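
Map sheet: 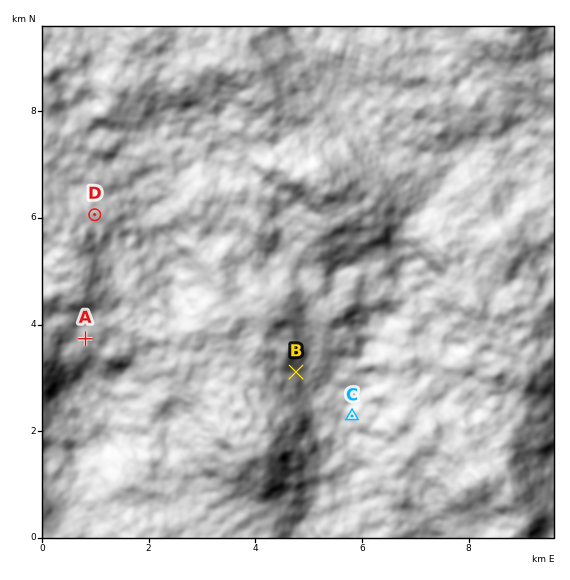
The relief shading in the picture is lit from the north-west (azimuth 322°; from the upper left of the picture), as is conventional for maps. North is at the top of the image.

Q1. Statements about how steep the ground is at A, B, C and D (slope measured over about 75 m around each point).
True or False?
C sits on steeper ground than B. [False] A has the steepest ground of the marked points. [False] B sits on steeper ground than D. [True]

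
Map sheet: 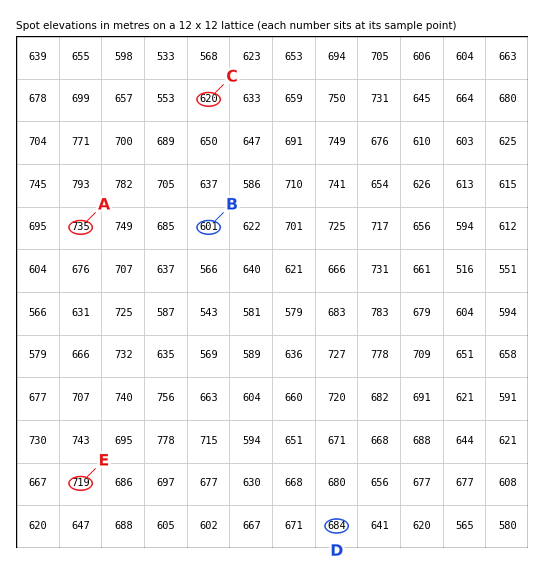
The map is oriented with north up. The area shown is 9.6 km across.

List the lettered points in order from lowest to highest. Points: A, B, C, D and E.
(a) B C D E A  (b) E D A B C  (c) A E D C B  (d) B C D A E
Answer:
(a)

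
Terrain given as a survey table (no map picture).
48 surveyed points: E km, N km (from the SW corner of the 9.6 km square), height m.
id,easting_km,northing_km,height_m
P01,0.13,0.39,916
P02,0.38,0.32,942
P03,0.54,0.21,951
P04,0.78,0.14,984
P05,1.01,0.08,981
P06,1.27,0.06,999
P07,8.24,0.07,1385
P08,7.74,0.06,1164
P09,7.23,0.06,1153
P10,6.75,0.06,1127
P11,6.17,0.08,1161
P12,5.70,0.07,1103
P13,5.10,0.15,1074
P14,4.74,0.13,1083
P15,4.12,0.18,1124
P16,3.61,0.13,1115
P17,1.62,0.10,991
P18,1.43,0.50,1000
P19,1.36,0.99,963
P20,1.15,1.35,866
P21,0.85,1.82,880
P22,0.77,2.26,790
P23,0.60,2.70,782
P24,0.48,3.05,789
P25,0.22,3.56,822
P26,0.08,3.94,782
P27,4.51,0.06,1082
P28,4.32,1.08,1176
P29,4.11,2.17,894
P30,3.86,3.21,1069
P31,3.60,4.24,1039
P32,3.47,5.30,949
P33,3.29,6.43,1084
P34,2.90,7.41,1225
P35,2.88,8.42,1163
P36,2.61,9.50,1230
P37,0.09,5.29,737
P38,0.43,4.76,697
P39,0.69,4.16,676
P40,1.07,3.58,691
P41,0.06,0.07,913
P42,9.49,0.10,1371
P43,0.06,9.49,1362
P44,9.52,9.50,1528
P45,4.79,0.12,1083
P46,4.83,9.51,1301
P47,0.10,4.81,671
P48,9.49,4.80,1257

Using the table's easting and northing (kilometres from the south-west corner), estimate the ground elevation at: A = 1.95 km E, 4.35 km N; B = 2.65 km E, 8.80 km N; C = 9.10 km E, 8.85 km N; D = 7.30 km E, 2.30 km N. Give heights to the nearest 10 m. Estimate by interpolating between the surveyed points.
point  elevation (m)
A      760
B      1170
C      1440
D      1040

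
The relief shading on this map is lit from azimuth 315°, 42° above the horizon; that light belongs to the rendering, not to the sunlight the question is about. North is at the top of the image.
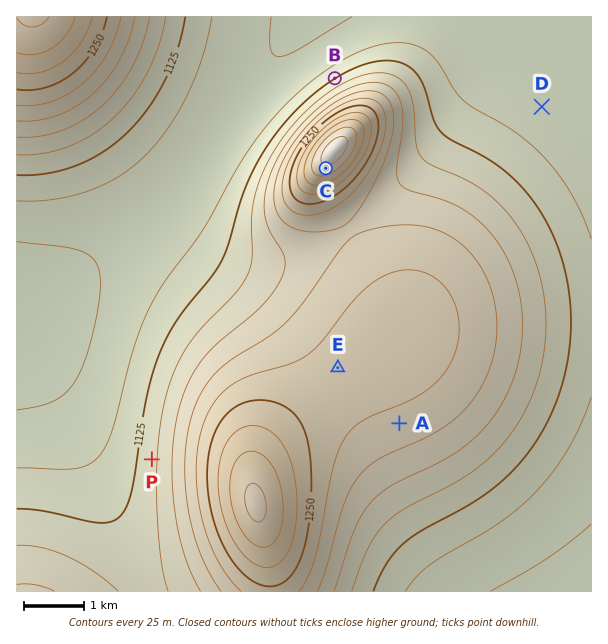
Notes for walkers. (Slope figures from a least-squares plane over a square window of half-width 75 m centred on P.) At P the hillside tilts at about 5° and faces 274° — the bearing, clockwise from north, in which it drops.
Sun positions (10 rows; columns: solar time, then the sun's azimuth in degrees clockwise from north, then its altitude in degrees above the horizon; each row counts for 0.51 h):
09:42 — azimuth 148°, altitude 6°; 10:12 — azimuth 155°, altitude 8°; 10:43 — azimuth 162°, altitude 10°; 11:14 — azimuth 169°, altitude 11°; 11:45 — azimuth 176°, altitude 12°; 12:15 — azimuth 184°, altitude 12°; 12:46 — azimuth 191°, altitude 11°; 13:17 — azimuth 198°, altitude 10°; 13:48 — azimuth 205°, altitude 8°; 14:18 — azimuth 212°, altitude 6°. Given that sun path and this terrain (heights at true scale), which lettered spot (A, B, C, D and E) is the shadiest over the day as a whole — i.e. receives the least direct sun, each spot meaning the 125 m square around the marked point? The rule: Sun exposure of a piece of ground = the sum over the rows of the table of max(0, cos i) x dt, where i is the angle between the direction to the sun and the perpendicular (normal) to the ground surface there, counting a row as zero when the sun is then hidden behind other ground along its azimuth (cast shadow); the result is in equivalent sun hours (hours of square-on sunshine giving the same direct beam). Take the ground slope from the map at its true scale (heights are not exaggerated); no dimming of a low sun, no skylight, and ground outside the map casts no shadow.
B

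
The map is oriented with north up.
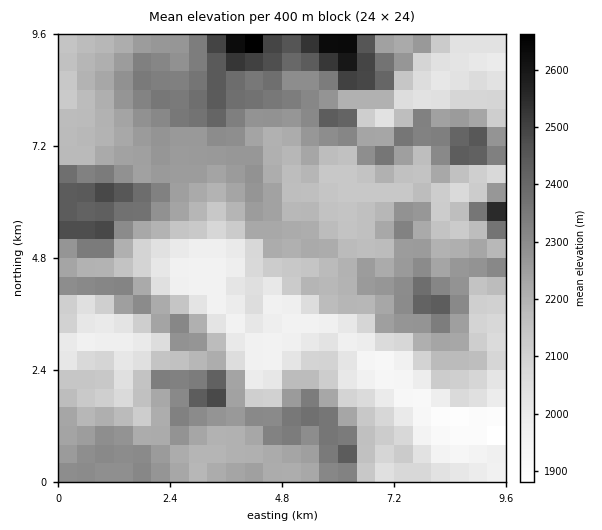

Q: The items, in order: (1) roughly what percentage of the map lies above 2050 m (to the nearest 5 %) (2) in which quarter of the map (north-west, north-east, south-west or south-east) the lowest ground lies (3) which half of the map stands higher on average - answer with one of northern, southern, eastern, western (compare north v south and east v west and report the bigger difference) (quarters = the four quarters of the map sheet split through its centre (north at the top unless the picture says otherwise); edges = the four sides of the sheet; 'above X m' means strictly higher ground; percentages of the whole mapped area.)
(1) Ground above 2050 m makes up about 80 % of the sheet.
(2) The lowest point lies in the south-east quarter of the map.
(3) On average the northern half of the map is the higher ground.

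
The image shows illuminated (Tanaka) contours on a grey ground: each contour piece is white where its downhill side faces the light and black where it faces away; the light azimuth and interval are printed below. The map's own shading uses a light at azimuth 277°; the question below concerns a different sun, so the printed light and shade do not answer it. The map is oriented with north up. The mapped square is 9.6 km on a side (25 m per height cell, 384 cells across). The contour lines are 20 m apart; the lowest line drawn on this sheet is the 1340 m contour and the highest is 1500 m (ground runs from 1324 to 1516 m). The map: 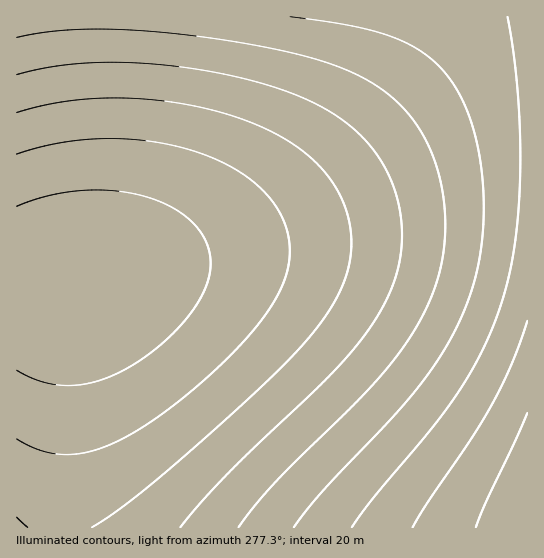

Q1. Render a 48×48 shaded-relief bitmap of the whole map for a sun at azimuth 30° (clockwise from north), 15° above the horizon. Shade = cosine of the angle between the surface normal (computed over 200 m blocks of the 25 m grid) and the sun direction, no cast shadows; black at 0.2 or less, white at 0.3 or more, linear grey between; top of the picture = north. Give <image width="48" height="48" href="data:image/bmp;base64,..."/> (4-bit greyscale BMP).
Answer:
<image width="48" height="48" href="data:image/bmp;base64,Qk32BAAAAAAAAHYAAAAoAAAAMAAAADAAAAABAAQAAAAAAIAEAAATCwAAEwsAABAAAAAAAAAAAAAAABEREQAiIiIAMzMzAERERABVVVUAZmZmAHd3dwCIiIgAmZmZAKqqqgC7u7sAzMzMAN3d3QDu7u4A////ALuqqqqqqpmZmZmZmZmZmZmZmZmZmZiIiLuqqqqqqqqZmZmZmZmZmZmZmZmZmZiIiLu7qqqqqqqqqZmZmZmZmZmZmZmZmZmIiLu7uqqqqqqqqqqqqqqqqqmZmZmZmZmYiLu7u6qqqqqqqqqqqqqqqqqqmZmZmZmZiLu7u6qqqqqqqqqqqqqqqqqqqpmZmZmZiLu7u7qqqqqqqqqqqqqqqqqqqqmZmZmZiLu7u7qqqqqqqqqqqqqqqqqqqqqZmZmZiLu7u7qqqqqqqqqqqqqqqqqqqqqZmZmZiLu7u7uqqqqqqqqqqqqqqqqqqqqZmZmZiLu7u7qqqqqqqqqqqqqqqqqqqqqZmZmZiLu7u7qqqqqqqqqqqqqqqqqqqqqZmZmZiLu7u6qqqqqqqqqqqqqqqqqqqqmZmZmZiLu7u6qqqqqqqqqqqqqqqqqqqqmZmZmYiLu7uqqqqqqqqqqqqqqqqqqqqZmZmZmYiLu7qqqqqqqqqqqqqqqqqqqqmZmZmZmIiLu6qqqqqqqqqqqqqqqqqqqZmZmZmZmIiLqqqqqqqqqpmZmZmZmZmZmZmZmZmZiIiKqqqqqqmZmZmZmZmZmZmZmZmZmZmYiIiKqqqqmZmZmZmZmZmZmZmZmZmZmZiIiIiKqqmZmZmZmZmZmZmZmZmZmZmZmIiIiIiKqZmZmZmZmZmZmZmZmZmZmZmIiIiIiIiJmZmZmZmZmZmZmZmZmZmYiIiIiIiIiId5mZmZmYiIiIiIiIiIiIiIiIiIiIiIh3d5mZiIiIiIiIiIiIiIiIiIiIiIiIiHd3d4iIiIiIiIiIiIiIiIiIiIiIiIh3d3d3d4iIiIiIiIiIiIiIiIiIiHd3d3d3d3d3d4iIiIiHd3d3d3d3d3d3d3d3d3d3d3d3d4iHd3d3d3d3d3d3d3d3d3d3d3d3d3d3d3d3d3d3d3d3d3d3d3d3d3d3d3d3d3d3d3d3d3d3d3d3d3d3d3d3d3d3d3d3d3d3d3d3d3d3d3d3dmZmZmZmZmZmZmd3d3d3d3d3d3dmZmZmZmZmZmZmZmZmZmZmZnd3d3d2ZmZmZmZmZmZmZmZmZmZmZmZmZmd3d2ZmZmZmZmZmZmZmZmZmZmZmZmZmZmd3d2ZmZmZmZmZmZmZmZmZmZmZmZmZmZmd3d2ZmZmZmZmZmZmZmZmZmZmZmZmZmZmd3d2ZmZmZmZmVVVVVVVVVWZmZmZmZmZmd3d2ZmZmZlVVVVVVVVVVVVVWZmZmZmZmd3d2ZmZmVVVVVVVVVVVVVVVVZmZmZmZnd3d2ZmZVVVVVVVVVVVVVVVVVVmZmZmZnd3d2ZmVVVVVVVVVVVVVVVVVVVmZmZmZ3d3d2ZlVVVVVVVVVVVVVVVVVVVWZmZmZ3d3d2ZVVVVVVVVVVVVVVVVVVVVWZmZmd3d3eGZVVVVVVVVERERFVVVVVVVmZmZmd3d3iGZVVVVVVURERERERVVVVVVmZmZnd3d4iGZVVVVVRERERERERFVVVVVmZmZ3d3eIiGVVVVVURERERERERFVVVVVmZmZ3d3iIiA=="/>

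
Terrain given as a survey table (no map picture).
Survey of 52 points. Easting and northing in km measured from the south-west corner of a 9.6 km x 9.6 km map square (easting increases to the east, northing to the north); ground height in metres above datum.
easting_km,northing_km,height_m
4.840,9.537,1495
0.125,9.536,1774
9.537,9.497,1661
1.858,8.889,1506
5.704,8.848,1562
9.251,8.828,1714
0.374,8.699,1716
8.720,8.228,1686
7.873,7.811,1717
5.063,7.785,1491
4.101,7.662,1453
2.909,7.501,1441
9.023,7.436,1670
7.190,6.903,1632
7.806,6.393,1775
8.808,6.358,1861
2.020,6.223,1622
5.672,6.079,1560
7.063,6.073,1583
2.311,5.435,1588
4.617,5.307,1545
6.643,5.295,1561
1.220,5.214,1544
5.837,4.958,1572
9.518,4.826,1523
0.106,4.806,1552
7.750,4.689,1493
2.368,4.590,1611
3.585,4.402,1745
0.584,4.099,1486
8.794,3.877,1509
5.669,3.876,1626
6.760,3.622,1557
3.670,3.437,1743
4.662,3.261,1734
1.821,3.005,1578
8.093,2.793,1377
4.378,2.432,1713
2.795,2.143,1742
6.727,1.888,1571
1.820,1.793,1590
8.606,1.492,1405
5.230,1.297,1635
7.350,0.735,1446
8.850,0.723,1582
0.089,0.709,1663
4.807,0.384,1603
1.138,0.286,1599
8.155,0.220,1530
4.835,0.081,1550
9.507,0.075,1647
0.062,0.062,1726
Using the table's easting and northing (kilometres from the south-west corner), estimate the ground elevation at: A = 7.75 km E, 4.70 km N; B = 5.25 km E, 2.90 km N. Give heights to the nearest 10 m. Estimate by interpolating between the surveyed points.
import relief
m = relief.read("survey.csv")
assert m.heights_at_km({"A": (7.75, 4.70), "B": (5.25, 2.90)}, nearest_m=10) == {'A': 1490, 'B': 1650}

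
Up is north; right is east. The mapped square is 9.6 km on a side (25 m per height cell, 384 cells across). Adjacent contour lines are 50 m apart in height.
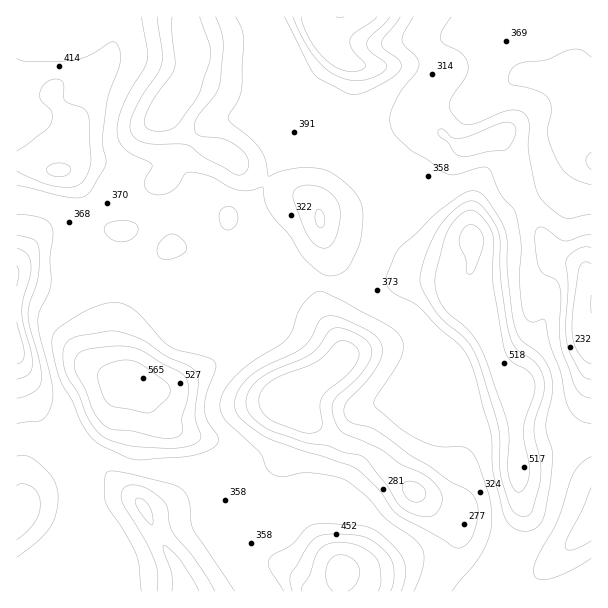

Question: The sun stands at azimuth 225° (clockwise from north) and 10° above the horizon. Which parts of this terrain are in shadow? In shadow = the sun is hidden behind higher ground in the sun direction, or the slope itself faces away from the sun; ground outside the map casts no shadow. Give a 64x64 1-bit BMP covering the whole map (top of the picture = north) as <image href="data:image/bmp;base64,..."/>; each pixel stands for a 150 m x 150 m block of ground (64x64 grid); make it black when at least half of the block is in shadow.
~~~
<image width="64" height="64" href="data:image/bmp;base64,Qk0+AgAAAAAAAD4AAAAoAAAAQAAAAEAAAAABAAEAAAAAAAACAAATCwAAEwsAAAIAAAAAAAAA////AAAAAAAAAAAAAAAAAAAAAAAAAAAAAAGAAABgAAAAAYAAAPAAAAADgAAH8AAAAAeAAB/4AAAABwAAP/4AAAAPAAAf/gAAAB4AAAf+AAAAHgAAAP4AAAAcAAAA/gAAAAAAAAH+AAAAAAAAA/gAIAAAAAAP4ABwAAAAAD+AAHAAAAAB/wAAcAAAAB/4AADwAAAGf+AAAHAAAB//wAAAcAAAH/+AAAAwAAAf/4AAAAAAAB//AAAAAgAAHDwAAAA+AAA8AAAAAH8AAPwAAAAAfwAD/AAAAAH/AA/8AAAAA/8AH/wAAAAD/wAP+AAAAAf/AAPwAAAAB/8AAOAAAAAH7wAAAAAAAAfPAAAAAAAAB+8AAAAAAAAH7wAAAAAAAA/vAAAAAAAAD/8AAAAAAAAP8gAAAAAAAA/wAAAAAMAAD/AAAAABwAAP4AAAAAHAAB/AAAAAAcAAH8AAAAAAgAA/wAAAAAAAAD/AAAAAAAAAH4AAAAGAAAAPgAAAA4AAAAeAAAAPgAAAAAAAAB8AAAAAAABHAAAAAAAAAA8AAAAAAAAADwAAAAAAAAACAAAAAAAAAAAAAAAAAAAAAAAAAAAAAAAAAAAAAAAAAAAAAAAAAAAAAAAAAAAAAAAAAAAAQAAAAACAAAfwAAAAAcAAB/AAAAABwAAA+AAAAAHAAAAAAAAAAcAAAAAAAA=="/>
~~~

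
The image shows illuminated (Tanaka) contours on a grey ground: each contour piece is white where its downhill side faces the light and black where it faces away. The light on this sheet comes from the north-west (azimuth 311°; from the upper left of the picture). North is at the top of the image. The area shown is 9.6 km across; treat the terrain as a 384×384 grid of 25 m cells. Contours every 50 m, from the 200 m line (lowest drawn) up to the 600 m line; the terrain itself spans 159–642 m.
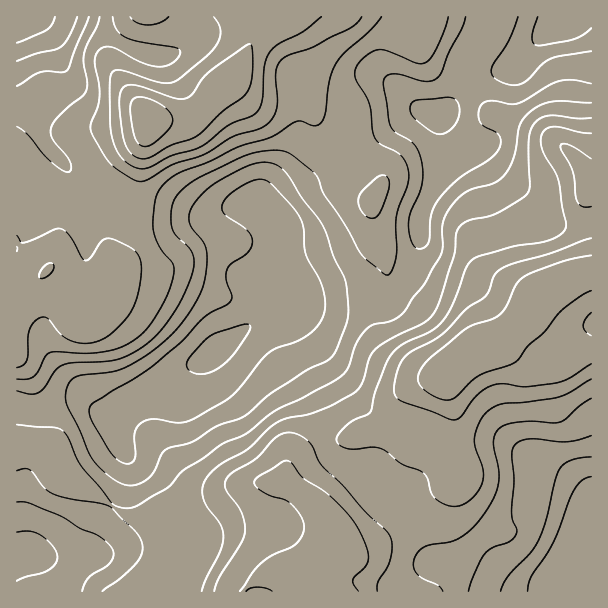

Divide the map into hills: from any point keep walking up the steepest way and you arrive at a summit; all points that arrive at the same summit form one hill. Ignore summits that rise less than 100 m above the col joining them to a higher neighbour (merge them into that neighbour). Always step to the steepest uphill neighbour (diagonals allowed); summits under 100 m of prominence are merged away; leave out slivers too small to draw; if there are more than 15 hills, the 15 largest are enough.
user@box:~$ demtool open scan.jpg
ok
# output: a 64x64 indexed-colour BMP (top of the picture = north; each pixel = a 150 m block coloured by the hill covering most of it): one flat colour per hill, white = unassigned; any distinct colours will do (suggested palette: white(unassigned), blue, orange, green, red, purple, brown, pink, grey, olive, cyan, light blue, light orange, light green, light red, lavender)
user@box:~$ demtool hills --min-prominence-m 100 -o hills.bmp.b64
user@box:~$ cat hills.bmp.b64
<image width="64" height="64" href="data:image/bmp;base64,Qk12CAAAAAAAAHYAAAAoAAAAQAAAAEAAAAABAAQAAAAAAAAIAAATCwAAEwsAABAAAAAAAAAA////ALR3HwAOf/8ALKAsACgn1gC9Z5QAS1aMAMJ34wB/f38AIr28AM++FwDox64AeLv/AIrfmACWmP8A1bDFACIiIiIiIiIiIjMzMzMzMzMzMzMzMzIiIiIiIiIiIhERIiIiIiIiIiIiIzMzMzMzMzMzMzMzMyIiIiIiIiIiIREiIiIiIiIiIiIjMzMzMzMzMzMzMzMzMiIiIiIiIiIhESIiIiIiIiIiIiIzMzMzMzMzMzMzMzMzIiIiIiIiIiIRIiIiIiIiIiIiIjMzMzMzMzMzMzMzMzMiIiIiIiIiIhEiIiIiIiIiIiIiIzMzMzMzMzMzMzMzMiIiIiIiIiIiESIiIiIiIiIiIiIjMzMzMzMzMzMzMzMiIiIiIiIiIiIRIiIiIiIiIiIiIjMzMzMzMzMzMzMzMyIiIiIiIiIiIhEiIiIiIiIiIiIiMzMzMzMzMzMzMzMyIiIiIiIiIiIiESIiIiIiIiIiIiMzMzMzMzMzMzMzMiIiIiIiIiIiIiIRIiIiIiIiIiIiMzMzMzMzMzMzMzMiIiIiIiIiIiIiIiEiIiIiIiIiIiIzMzMzMzMzMzMzMiIiIiIiIiIiIiIiIiIiIiIiIiIiIzMzMzMzMzMzMzMyIiIiIiIiIiIiIiIiIiIiIiIiIiMzMzMzMzMzMzMzMiIiIiIiIiIiIiIiIiIiIiIiIiIjMzMzMzMzMzMzMzIiIiIiIiIiIiIiIiIiIiIiIiIiIjMzMzMzMzMzMzMzMiIiIiIiIiIiIiIiIiIiIiIiIiIiMzMzMzMzMzMzMzMiIiIiIiIiIiIiIiIiIiIiIiIiIiMzMzMzMzMzMzMzMyIiIiIiIiIiIiIiIiIiIiIiIiIiIzMzMzMzMzMzMzMzIiIiIiIiIiIiIiIiIiIiIiIiIiITMzMzMzMzMzMzMzIiIiIiIiIiIiIiIiIiIiIRESIiIREzMzMzMzMzMzMzMiIiIiIiIiIiIiIiIiIiIhERERERERMzMzMzMzMzMzMiIiIiIiIiIiIiIiIiIiIiEREREREREREzMzMzMzMzMyIiIiIiIiIiIiIiIiIiIiIREREREREREREzMzMzMzMyIiIiIiIiIiIiIiIiIiIiIhERERERERERERMzMzMzMyIiIiIiIiIiIiIiIiIiIiIiERERERERERERETMzMzMzIiIiIiIiIiIiIiIiIiIiIiIRERERERERERERETMzMzMiIiIiIiIiIiIiIiIiIiIiIhEREREREREREREREzMzMiIiIiIiIiIiIiIiIiIiIiIiERERERERERERERERMzMyIiIiIiIiIiIiIiIiIiIiIiIRERERERERERERERERMyIiIiIiIiIiIiIiIiIiIiIiIhERERERERERERERERERIiIiIiIiIiIiIiIiIiIiIiIiERERERERERERERERERERESIiIiIiIiIiIiIiIiIiIiIREREREREREREREREREREREREREREiIiIiIiIiIiIiIhERERERERERERERERERERERERERERIiIiIiIiIiIiIiEREREREREREREREREREREREREREREiIiIiIiIiIiIiIRERERERERERERERERERERERERERERIiIiIiIiIiIiIhEREREREREREREREREREREREREREREiIiIiIiIiIiIiERERERERERERERERERERERERERERESIiIiIiIiIiIiIREREREREREREREREREREREREREREREiIiIiIiIiIiIhERERERERERERERERERERERERERERESIiIiIiIiIiIiERERERERERERERERERERERERERERERIiIiIiIiIiIiIREREREREREREREREREREREREREREREiIiIiIiIiIiIhERERERERERERERERERERERERERERESIiIiIiIiIiIiEREREREREREREREREREREREREREREREiIiIiIiIiIiIRERERERERERERERERERERERERERERESIiIiIiIiIiIhEREREREREREREREREREREREREREREREiIiIiIiIiIiERERERERERERERERERERERERERERERESIiIiIiIiIiIRERERERERERERERERERERERERERERERIiIiIiIiIiIhEREREREREREREREREREREREREREREREiIiIiIiIiIiERERERERERERERERERERERERERERERESIiIiIiIiIiIRERERERERERERERERERERERERERERERIiERIiIiIiIhEREREREREREREREREREREREREREREREhEREiIiIiIiERERERERERERERERERERERERERERERERERERIiIiIiIREREREREREREREREREREREREREREREREREREiIiIiIhERERERERERERERERERERERERERERERERERESIiIiIiEREREREREREREREREREREREREREREREREREREiIiIiIRERERERERERERERERERERERERERERERERERESIiIiIhERERERERERERERERERERERERERERERERERERIiIiIiERERERERERERERERERERERERERERERERERERESIiIiIREREREREREREREREREREREREREREREREREREREiIiIhERERERERERERERERERERERERERERERERERERESIiIiEREREREREREREREREREREREREREREREREREREREiIiIRERERERERERERERERERERERERERERERERERERERIiIhERERERERERERERERERERERERERERERERERERERERIi"/>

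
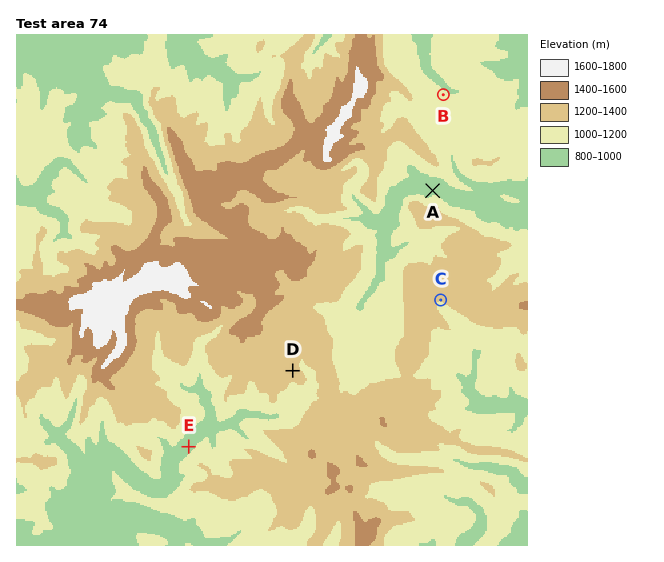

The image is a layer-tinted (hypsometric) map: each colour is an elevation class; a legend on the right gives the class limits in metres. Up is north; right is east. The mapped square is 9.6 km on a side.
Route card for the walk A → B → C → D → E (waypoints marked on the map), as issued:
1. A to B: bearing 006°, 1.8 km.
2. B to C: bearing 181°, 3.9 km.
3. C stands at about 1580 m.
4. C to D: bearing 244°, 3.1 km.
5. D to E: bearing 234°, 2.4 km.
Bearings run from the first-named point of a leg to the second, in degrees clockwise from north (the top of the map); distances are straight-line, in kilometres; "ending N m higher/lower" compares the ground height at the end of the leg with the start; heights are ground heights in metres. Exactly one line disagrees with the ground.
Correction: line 3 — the height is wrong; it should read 1200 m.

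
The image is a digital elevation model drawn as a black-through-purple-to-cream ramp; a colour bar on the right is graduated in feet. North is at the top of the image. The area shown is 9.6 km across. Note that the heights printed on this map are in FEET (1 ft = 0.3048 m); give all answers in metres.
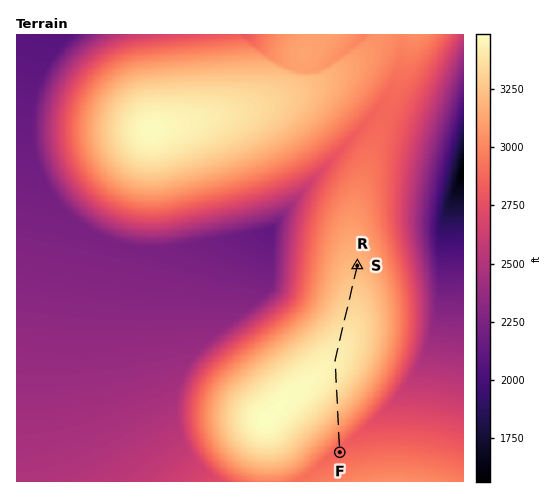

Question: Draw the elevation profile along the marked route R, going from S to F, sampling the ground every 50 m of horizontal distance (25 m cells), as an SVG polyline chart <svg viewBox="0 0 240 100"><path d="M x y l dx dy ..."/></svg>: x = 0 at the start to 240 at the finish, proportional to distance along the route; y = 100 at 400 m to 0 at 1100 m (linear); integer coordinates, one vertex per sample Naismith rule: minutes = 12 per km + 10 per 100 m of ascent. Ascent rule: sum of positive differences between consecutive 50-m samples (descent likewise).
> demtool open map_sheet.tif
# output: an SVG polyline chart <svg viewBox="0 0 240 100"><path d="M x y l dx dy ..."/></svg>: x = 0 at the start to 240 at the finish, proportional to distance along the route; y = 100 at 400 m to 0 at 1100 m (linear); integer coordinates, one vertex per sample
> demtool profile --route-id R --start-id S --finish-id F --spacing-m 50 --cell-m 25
<svg viewBox="0 0 240 100"><path d="M0 18l3-1 3 0 3 0 3-1 3 0 3 0 3 0 3-1 3 0 3 0 3 0 2-1 3 0 3 0 3-1 3 0 3 0 3 0 3-1 3 0 3 0 3 0 3-1 3 0 3 0 3 0 3-1 3 0 3 0 3 0 3-1 3 0 3 0 3 0 3 0 2-1 3 0 3 0 3 0 3 0 3 0 3 0 3 0 3 0 3 0 3 0 3 0 3 0 3 0 3 1 3 0 3 0 3 1 3 0 3 1 3 0 3 1 3 0 2 1 3 1 3 0 3 1 3 1 3 1 3 1 3 0 3 1 3 1 3 1 3 2 3 1 3 1 3 1 3 1 3 1 3 2 3 1 3 1 3 1 3 0 3 0"/></svg>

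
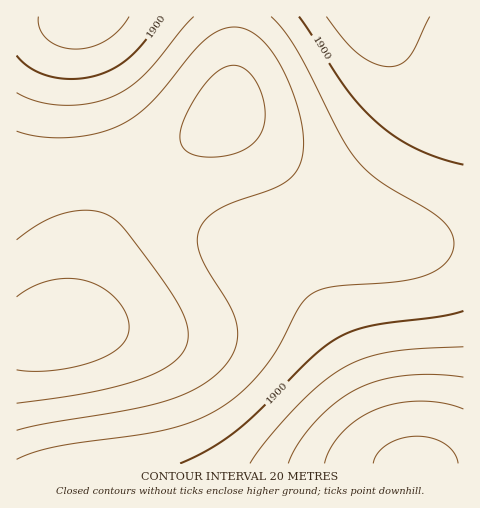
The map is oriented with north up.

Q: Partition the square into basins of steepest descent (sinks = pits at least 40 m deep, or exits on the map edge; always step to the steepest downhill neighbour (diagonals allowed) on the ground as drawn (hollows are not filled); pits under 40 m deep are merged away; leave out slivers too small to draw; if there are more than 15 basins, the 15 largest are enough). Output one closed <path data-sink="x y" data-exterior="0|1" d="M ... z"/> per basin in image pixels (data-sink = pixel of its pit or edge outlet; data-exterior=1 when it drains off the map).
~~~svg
<path data-sink="417 463" data-exterior="1" d="M229 112l-11 10-65 49-37 37-15 27-19 63-10 22-13 10-43 7 0 126 447 1 1-220-62-3-23-5-24-10-35-27-50-44-37-36z"/><path data-sink="84 17" data-exterior="1" d="M234 16l-218 1 1 320 42-7 13-10 10-22 19-63 15-27 37-37 65-49 12-11 4-35z"/><path data-sink="370 17" data-exterior="1" d="M463 16l-228 0-1 60-4 37 25 28 26 24 53 46 21 15 24 10 23 5 61 3z"/>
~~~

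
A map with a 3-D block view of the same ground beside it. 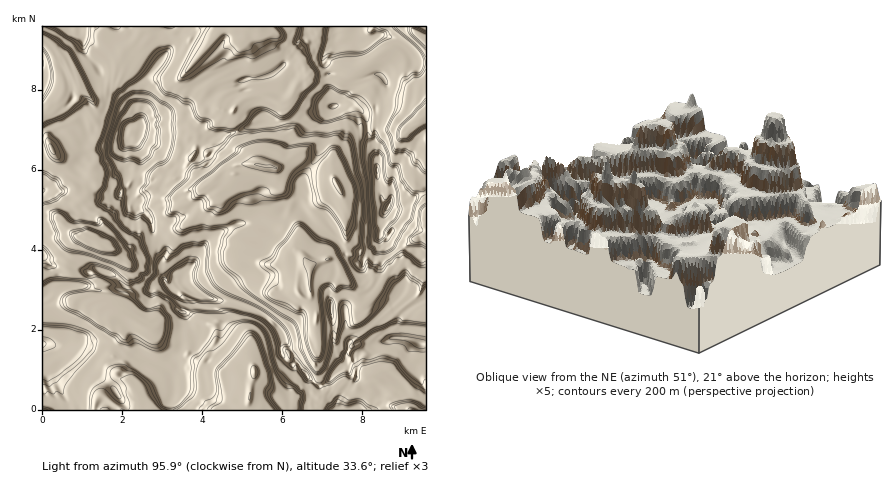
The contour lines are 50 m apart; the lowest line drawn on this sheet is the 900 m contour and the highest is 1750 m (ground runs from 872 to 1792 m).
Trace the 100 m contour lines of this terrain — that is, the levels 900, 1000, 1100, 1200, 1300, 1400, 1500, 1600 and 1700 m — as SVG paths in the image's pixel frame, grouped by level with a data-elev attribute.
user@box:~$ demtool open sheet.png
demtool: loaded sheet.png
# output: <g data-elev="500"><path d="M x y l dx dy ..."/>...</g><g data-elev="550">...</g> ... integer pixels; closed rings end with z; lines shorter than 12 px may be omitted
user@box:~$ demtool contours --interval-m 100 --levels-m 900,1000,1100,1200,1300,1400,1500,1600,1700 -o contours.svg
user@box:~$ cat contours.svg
<g data-elev="900"><path d="M102 252l-14-6-11-6-3-2 0-4 12-4 5 0 20 10 6 10-5 2z"/></g><g data-elev="1000"><path d="M250 400l-1-2 1-6z"/><path d="M254 379l-2-2-1-5 1-5 2-1 3 2 1 4-2 5z"/><path d="M310 292l-3-18-4-10 1-6 12 6-4 10z"/><path d="M106 255l-18-6-14-6-4-7 0-4 18-5 24 11 7 10 1 4-6 3z"/><path d="M342 195l-9-11-1-4 2-2 3 2 4 6 2 6z"/><path d="M274 173l-24-5-8-4 12-7 8 0 20 9 0 2-2 3z"/></g><g data-elev="1100"><path d="M207 410l9-8 2-8-1-20 1-5 14-15 14-19 4-2 6 3 5 10 9 28 1 12-3 6 0 4 9 14"/><path d="M316 360l-5-6-5-12-1-24-1-4-8-2-10-6-14-5-5-3-2-4 10-18-1-4-9-6-1-2 9-6 5-10 8-8 9-14 3-2 6 2 14 13 12 4 5 3 18 38 0 2-3 2-8-1-6 3-8-5-4 1-2 4-1 6 2 26 1 26-3 10-3 2z"/><path d="M128 270l-36-15-22-4-6-3-7-8 0-8-5-12 0-8 4-1 6 1 8 8 4 2 8-1 16 3 2 0 0-4 4 0 12 12 15 20 4 14-3 4z"/><path d="M346 236l-7-14-8-10-14-10-7-34-10 3-6 5-3 6-3 10-2 4-12 2-16-4-11 2-13 5-8 9-6 2-13-4-3-9-2-1-6-1-3-9 7-8 36-27 3-5 13-6 18-1 12 2 6 4 22-2 2 3-1 14 1 2 4-2 14-14 6 0 3 2 15 33 3 11-4 30-5 11z"/><path d="M56 160l-4-3-4-5-2-10 2-4 6 4 5 8 1 8z"/><path d="M426 126l-8 4-10 10-8 0-2-2 0-6 2-6 26-26"/><path d="M42 100l8-14 2-10-3-18-7-9"/><path d="M426 48l-15-14-2-4 1-4"/><path d="M42 33l16 7 12 11 24 49 0 2-8-3-20 16-24 11"/><path d="M278 26l5 8-1 4-2 2-10 3-18 11-16 1-2-1-4-4-6-2 1-6-1-2-27 28-11 8-5 2 1-7 25-45"/><path d="M414 26l12 6"/></g><g data-elev="1200"><path d="M129 410l1-4-4-12 0-6-5-10 11-3 4 1 7 6 8 16 11 12"/><path d="M177 410l18-16 1-6 0-19 3-7 5-7 4-4 6-1 8-6 15-20 9-2 9 2 9 8 4 10 6 28 5 10 7 8 8 1 6 6-1 15"/><path d="M396 410l-2-4 1 0 13-3 6 1 12 5"/><path d="M332 326l4-6 0-12-3-8-5-3-2 5 0 6z"/><path d="M426 282l-4 1-10-7-6-6-2 1-6 5-6 1-3 3-14 24-4 10-7 6-7 4-4 0-2-20-5-4-4 1-3 7 0 14-1 10-2 2-4-3-8 35-4 5-4 1-6-9-6-12-5-21-3-8-45-30-5-5-6-9-12-10-3-4-2-12 3-6 1-8 7-8 10-4 2-4-4-2-4 0-12 4-16 2-8-1-20 4-2-3 5-10-7-4-8 0 2-8-2-6 6-7 13-13 3-8 18-4 5-8 3-6 13-14 5-3 58-7 5 8 3 1 14-1 10 1 12-2 4 5 6 0 2 2 5 30 6 16 2 20-3 25-1 11-6 6 1 6-4 2 2 8 8 7 4-1 4-5 10 5 4 0 14-14 8-3 16 12 6 0"/><path d="M42 267l6 2 9-3-3-4-1-6-5-6-6-5"/><path d="M426 245l-4-3-8 0-2-2 2-3 9-7-2-4 0-14 5-6"/><path d="M42 206l16-5 8-7 2-4-10-12-16-8"/><path d="M426 170l-6-9-4-2-4-7-6-3-12 0-2-13-3-6 3-10 9-12 5-24 6-6 8-2 6-7"/><path d="M239 82l32-4 13-10 2-4-2-2-10 8-10 5-10 2-6 0-6 1-4 2z"/><path d="M426 57l-8-11-22-20"/><path d="M45 26l11 6 16 10 8 9 6 3 4-7 4-3 0-13 5-5"/><path d="M110 26l6 4 4-1 1-3"/><path d="M163 26l7 2 5-2"/><path d="M299 26l-5 18 13 12 2 8 7 8 0 4-2 8-12 10-8 14-9 8-5 0-12-8-8-1-8 3-6 11-11 7-22-2-3-6-12-4-6-15-26-9-4-4-2-11 10-15 3-10 0-4-3-2-10 1-4 3-18 24-24 20-10 33-7 21 0 4 3 4 1 6 5 12-3 12-6 8-1 8 2 5 12 7 12 16 17 10 8 18-1 12-5 4-3 3-10 3-14-11-18-6-6 0-8 5-2 2 8 8 10-1 8 3 5 4-2 4 4 4 17 8 14 10 16 2 6 5 0 3-1 14-5 8-4 3-4-1-20-10-2 1-4 4-2 1-6-6-6-2-13-6-19-14-12-4-2-8 2-5 12-3 22-1-8-3 0-4-6-4-30-3-8 1-8 4"/></g><g data-elev="1300"><path d="M89 410l1-14 2-6 13-10 3-12 12-4 6 1 23 17 13 24 8 2 7-2 10-10 3-6 2-32 8-6 16-22 6 1 8-8 14-3 12 3 10 9 12 38 25 22 1 6-2 12"/><path d="M391 410l-2-4 1-2 16-4 10 1 9 5"/><path d="M118 398l2 1 1-1-3-8-4-4-2 0-1 2 1 4z"/><path d="M331 314l1-8-2-3-1 5z"/><path d="M426 286l-6 5-2-7-14-9-12 9-9 22-17 17-8 4-6 1-4-2-2-6-8 22-2 1-4-1-2 12-5 14-5 6-6-1-7-9-8-16-1-14-4-10-50-33-23-25-3-14 3-14 3-6 0-2-22-1-22 6-7-5 3-8 0-4-10-4 1-8-1-8 18-18 5-12 3-4 8-1 4-3-1-6 2-4 16-6 10-10-7-3-10 0-6-2-1-7-7 0-5-4-5-13-8-2-6-5-12-3-4-5-6-8-1-4 13-19 2-5-2-3-8 6-17 21-23 17-18 51 8 28-8 28 16 10 2 8 10 11 14 3 8 24-1 14-6 4-1 4-14 5-8-4-1 1 3 6 12 4 2 6 8 10 6 1 10-3 8 10 2 12-4 18-4 4-6 1-18-8-10 2-8-2-6-5-25-16-27-14-2-6 3-6 5-4 17-4 3-2-2-2-10-3-22-1-5 2-7 3"/><path d="M106 276l6 1 4-1-2-4-5-2-11-4-5 0 0 2 2 4z"/><path d="M42 261l4-1 2-4-6-7"/><path d="M426 248l-6-2-12 0-2-2 2-6 9-10 2-18 7-7"/><path d="M42 203l14-5 6-6-6-10-14-8"/><path d="M426 174l-8-7-5-3-3-8-5-4-11 1-8-23 8-20 2-14 6-17 10-6 8 0 4-9-2-8-4-7-26-23"/><path d="M189 161l0-5 7-6 0 4-2 4-4 3z"/><path d="M52 26l14 10 12 5 6 5 4-6 1-14"/><path d="M302 26l-3 12 7 7 5 15 7 12 0 4-1 8-11 10-11 16-7 8-8 1-13-7-7-1-8 6-8 9 0 2 12 2 16-2 18-5 8 1 8 9 20 0 14-2 10 4 3 7 5 30 4 10 3 24 0 12-3 22 1 10-5 8 4 8 2 1 4-7 4 4 5 0 5 2 4-5 16-11 18 12 2 1 4-2"/></g><g data-elev="1400"><path d="M372 410l-12-9-14 2-8-4-11 11"/><path d="M42 386l2-2 6 2 8-4 24-22 10-10 1-4-3-10-6-5-18-5-24-1"/><path d="M307 380l5 0-1-4-3-6-14-12-5 6 3 4 4-3z"/><path d="M282 358l3 0-2-10 7-1 0-3-4-14-8-8-14-12-38-16-11-8-8-16 1-18-2-8-14 0-8 2-8 6-6 2-4-4-8 8-3 6 0 10-7 8-3 8 1 3 6 2 6-1 11 4 7 8-2 2 1 2 9 6 4 0 2-4 6-1 20 1 12-2 22 5 9 3 8 6 5 7 6 13 1 10z"/><path d="M426 325l-24-3-4-1-6 1-18 8-19 12-2 2 2 2-3 3-2-3 2-6-4 0-1 2-1 8-5 8-5 4-6 8-5 12 5 1 14-9 7 2 3-8 8-5 22-5 12 4 16 19 14 8"/><path d="M375 252l11 1 8-5 7-16 11-14 7-22-1-2-6-2-6-5-5-7-3-14-8-2-2-10-4-11-8-9-4 2-4-4-5 14 0 10 4 28 3 42-1 16 1 4z"/><path d="M151 224l1-2 0-4-7-10 2-10-5-8 4-6 1-8 3-4 6-7 9-3 3-4 6-20 0-22-2-6-2-2-18-13-8-3-10 0-10 6-7 8-10 34 0 16 6 10 2 8 4 6 1 6-3 8 1 3 5 1 3 15 8 4 8-2z"/><path d="M321 122l9-1 18-6 12 2 8 5 1-10-3-7-8-7-30-12-10 10-4 8-1 10 3 4z"/><path d="M326 26l-6 28 2 7 6-4 2 1 12-4 22-1 23-17-2-4-12-6"/></g><g data-elev="1500"><path d="M42 352l12-4 2-2-4-7-10-2"/><path d="M426 337l-22-4-12 1-6 2-5 6 5 2 16 0 8 8 16 0"/><path d="M211 304l9-1 3-3-17-10-8-9-1-7 2-12-3-5-6-1-4 2-24 16-3 4 1 6 4 6 12 9 10 4z"/><path d="M377 242l3 1 4-2 2 1 3-2 5-10-2-2-4 5-1-1 11-14 4-10-7-30-3-1-4 1-2-2-2-22-4-4-5 0-6 6 0 10 5 74z"/><path d="M139 164l5 0 6-6 4-7 6-5 0-16-2-6 3-6-6-12-3-4-6-3-10 0-8 2-10 15-7 20-2 12 1 6 8 6 6 2 8-1z"/><path d="M330 108l6 0 2-4-8 0-1 2z"/></g><g data-elev="1600"><path d="M196 300l14 0 4-2-14-9-6-7-1-10 3-10-10 1-13 7-3 4-2 8-5-2 3 8 7 6 7 3 4-2z"/><path d="M378 240l5-4 1-6 11-12 3-8-2-18-2-9-2-1-4 2-3-4-3-22-2-4-6 1-2 2-1 9 4 56 2 8 0 8z"/><path d="M140 160l8-4 3-8 5-5 1-13-2-6 2-4-3-10-4-6-4-2-10-1-6 3-10 15-6 15-3 16 1 3 6 4 6 2 8-2z"/></g><g data-elev="1700"><path d="M384 214l2-1 5-5 1-6 0-4-8 6-2 8z"/><path d="M376 172l1 1 1-1 0-5-2 1z"/><path d="M122 148l14 1 5-3 4-8 3-10-2-10-2-2-6 0-12 5-4 4-2 13z"/></g>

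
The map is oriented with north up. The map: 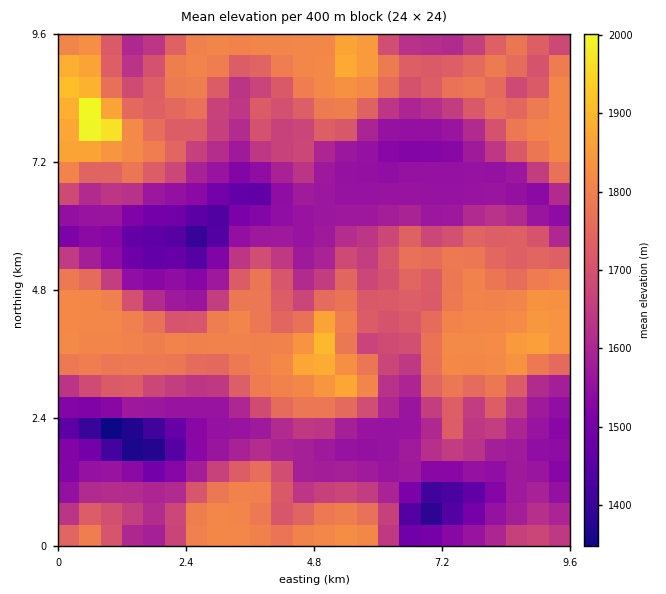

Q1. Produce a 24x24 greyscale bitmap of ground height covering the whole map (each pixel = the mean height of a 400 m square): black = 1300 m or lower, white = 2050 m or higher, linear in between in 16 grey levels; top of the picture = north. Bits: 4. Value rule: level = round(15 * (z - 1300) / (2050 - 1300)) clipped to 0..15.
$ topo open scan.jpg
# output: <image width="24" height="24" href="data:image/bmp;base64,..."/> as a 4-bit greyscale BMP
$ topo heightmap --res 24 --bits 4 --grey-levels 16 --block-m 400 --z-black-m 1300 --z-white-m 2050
<image width="24" height="24" href="data:image/bmp;base64,Qk2WAQAAAAAAAHYAAAAoAAAAGAAAABgAAAABAAQAAAAAACABAAATCwAAEwsAABAAAAAAAAAAAAAAABEREQAiIiIAMzMzAERERABVVVUAZmZmAHd3dwCIiIgAmZmZAKqqqgC7u7sAzMzMAN3d3QDu7u4A////AJqGZ6qqqqqnRFVnd3iHaKqqiaqXMjRWZlZmZoqqh3d2QjNFZUVVRWeZhmZlVVVVVUQhE1VmZlVVZndmVTIRJFVVZ3ZVVod2VURVVVVomqmGV5eHVXiIh3eaqrunaamoZqqqqpmqq8uneaqrqaqqqqqqq8p4iaqru6qqmIqqmbqIiaqqu6qoZVeql5mImKqqu6l1VVWKhnmImKqpqnZUNDR4dWh4maqZmUVTMyNVVVZ4mImZhlVURDNFVVVWZVZ2VYZ3VVQzVlVVVVVVVqmaiGVFZ1VVVVVVebu6qXZXeGVVRFV4qr7amIdod5hlVVaKqs65mZd4iaqXZniZqsyYmqh3iqupiJqYisuXiqqJqqy6mJmpiquGeaqqqqu4dmeamA=="/>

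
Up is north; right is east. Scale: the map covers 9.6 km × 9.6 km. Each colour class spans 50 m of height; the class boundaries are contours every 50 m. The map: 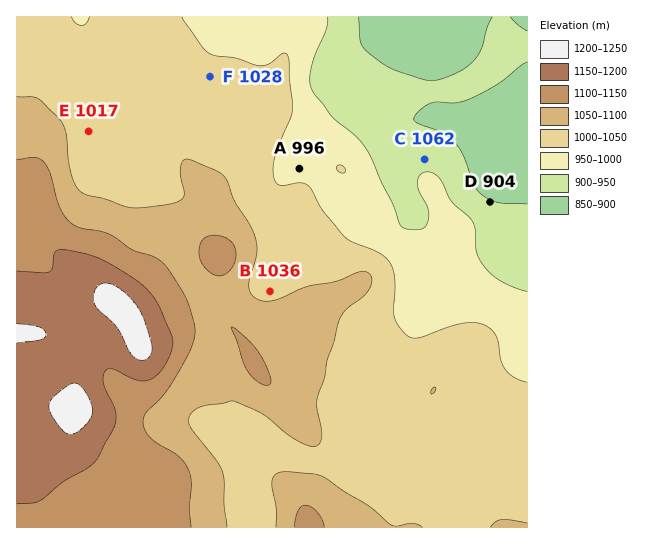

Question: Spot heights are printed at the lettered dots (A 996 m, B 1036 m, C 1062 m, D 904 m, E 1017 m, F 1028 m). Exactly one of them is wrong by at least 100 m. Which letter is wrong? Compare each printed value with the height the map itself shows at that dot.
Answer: C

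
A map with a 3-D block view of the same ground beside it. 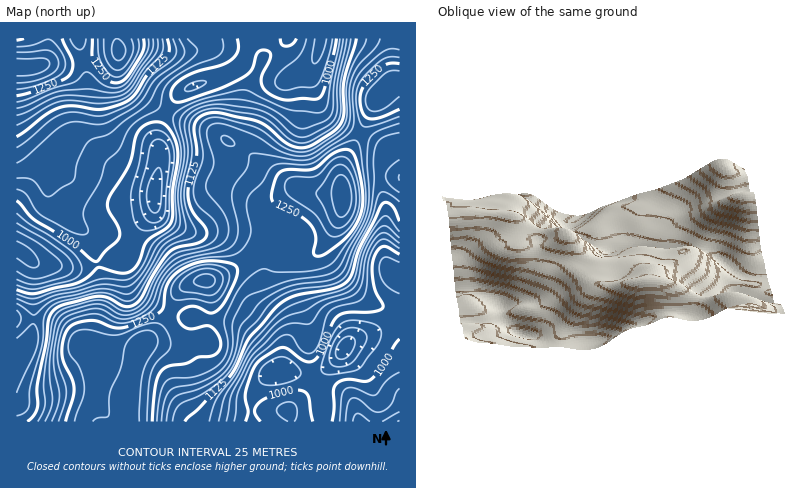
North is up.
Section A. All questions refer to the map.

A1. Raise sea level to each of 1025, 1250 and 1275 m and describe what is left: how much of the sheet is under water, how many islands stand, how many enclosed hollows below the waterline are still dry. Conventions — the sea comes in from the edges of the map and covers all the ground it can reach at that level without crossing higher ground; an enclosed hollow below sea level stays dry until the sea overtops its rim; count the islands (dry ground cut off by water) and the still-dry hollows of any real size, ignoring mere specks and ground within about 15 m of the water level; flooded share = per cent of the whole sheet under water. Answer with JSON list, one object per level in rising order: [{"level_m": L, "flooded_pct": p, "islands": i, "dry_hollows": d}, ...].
[{"level_m": 1025, "flooded_pct": 28, "islands": 0, "dry_hollows": 0}, {"level_m": 1250, "flooded_pct": 82, "islands": 1, "dry_hollows": 0}, {"level_m": 1275, "flooded_pct": 89, "islands": 2, "dry_hollows": 0}]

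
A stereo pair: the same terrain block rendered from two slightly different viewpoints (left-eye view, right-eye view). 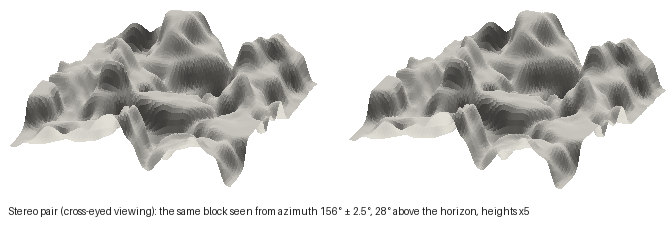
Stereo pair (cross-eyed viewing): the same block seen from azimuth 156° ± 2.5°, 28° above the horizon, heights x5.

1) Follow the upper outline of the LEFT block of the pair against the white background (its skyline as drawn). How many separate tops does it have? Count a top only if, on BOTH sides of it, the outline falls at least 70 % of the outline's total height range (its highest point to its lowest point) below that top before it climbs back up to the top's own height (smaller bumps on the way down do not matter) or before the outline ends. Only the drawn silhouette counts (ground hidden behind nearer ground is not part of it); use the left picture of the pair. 0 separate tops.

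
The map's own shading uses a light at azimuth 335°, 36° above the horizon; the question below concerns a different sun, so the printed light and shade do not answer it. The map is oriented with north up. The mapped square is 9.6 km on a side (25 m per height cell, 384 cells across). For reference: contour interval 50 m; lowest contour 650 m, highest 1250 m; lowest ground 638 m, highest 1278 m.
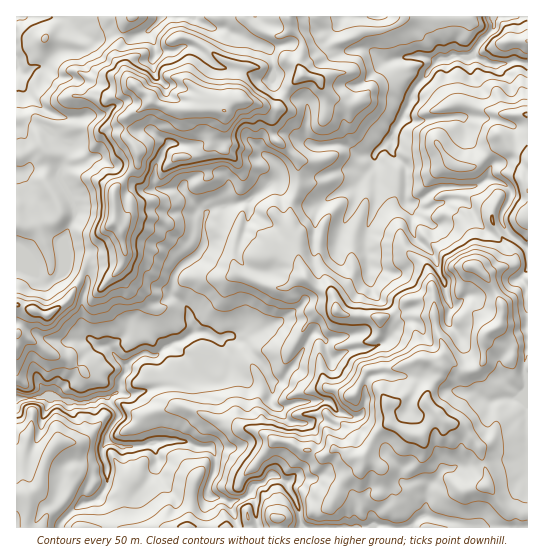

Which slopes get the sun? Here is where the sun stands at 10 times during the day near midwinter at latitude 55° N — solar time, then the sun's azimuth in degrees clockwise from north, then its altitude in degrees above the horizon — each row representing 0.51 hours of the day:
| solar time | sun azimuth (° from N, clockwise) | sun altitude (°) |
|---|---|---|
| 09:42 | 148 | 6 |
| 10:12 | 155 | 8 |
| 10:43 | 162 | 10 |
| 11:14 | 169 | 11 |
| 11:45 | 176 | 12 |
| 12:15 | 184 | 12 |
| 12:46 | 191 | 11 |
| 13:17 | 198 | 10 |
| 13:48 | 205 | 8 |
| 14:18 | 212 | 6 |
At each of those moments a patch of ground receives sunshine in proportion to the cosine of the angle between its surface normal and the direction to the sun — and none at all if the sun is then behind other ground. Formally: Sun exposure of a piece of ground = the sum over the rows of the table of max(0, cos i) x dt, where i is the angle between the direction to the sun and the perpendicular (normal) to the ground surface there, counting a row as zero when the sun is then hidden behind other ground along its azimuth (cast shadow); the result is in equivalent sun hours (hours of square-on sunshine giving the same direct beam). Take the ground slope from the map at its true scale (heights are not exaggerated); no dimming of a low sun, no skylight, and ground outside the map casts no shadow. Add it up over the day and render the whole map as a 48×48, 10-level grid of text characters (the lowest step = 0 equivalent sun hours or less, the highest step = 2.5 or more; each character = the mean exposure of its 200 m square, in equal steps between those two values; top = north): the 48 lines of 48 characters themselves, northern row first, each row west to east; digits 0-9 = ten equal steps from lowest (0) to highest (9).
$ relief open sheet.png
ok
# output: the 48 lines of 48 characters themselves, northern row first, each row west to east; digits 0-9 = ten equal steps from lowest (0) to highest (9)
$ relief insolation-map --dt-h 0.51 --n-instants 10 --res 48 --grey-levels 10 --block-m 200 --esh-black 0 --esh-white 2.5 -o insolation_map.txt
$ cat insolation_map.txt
000023322221000000002212342232100001443344420000
210111211100000000000122142221002345544555570000
334331000000000000000003422111345665665676611344
434210000000000000000000001100000345546532214667
343100000000000000000001231000001111012000000000
121112112100001000000012122202463012340000000000
121000012441000220000000039853220023420000000000
001123332466100122111000035663101334311000000000
001677775102752122226874211333546633300135310000
121033210258888789978997675334567644122112322354
322333213344467767787888655577675443000001210013
221233357520047875562276213598765442232111124412
233122244662450013444438940000145412334410014531
444432211245733789997222674235532221334420025532
322331000027649997569555344565333222223466564221
233134420037467634655654223333332222235666620252
234223442210001167755730014544221122234100000013
223313333211332345444200013320122211012210000300
232332222223222233211123211001322210001110001201
333552113334443323221212321013212110000100001045
553443359655645533322121222212112111000000000016
344223455523445443222122222111011122100000000001
223212233454454541112233322110000022310000000001
100000332375545311122244431000000001110023310133
000000322875654233234310123100000000000046872221
000001428965444556667885347720000000001013564001
000005489997641455566678875432000000222104123012
530289787798533244565567784243100001322100112332
699997787544554344444444422467865532113202310222
249964566533455533443322111435542100000102213631
551122246535565200121211113201010000000101245532
686211101575310122212122333100100000000010135433
667864111140001122212201231110000000244331034443
447875323501222111110100000100002323444455565453
724554665224310000000000000010003100111454543353
520003432000000000000000000146334410211101234433
000000000200012200000000000000584333333000112112
010000002022456664100000000010010332223300011222
010000015014666666642200000000000143112544211222
220110041587654356766552100000000366544555401233
221355430000000000122104873102100345676675533333
222554312100112000010017867657533314656555553333
222432321211101101110165466564445544467432232223
113323531222112224012660010221366664445421112232
224324540232101232168300001112355344344343465222
434233000221100010001000002223444653444457777322
442350000000000000000211002446654655454666655533
332510000000000000000426564999988567620123444665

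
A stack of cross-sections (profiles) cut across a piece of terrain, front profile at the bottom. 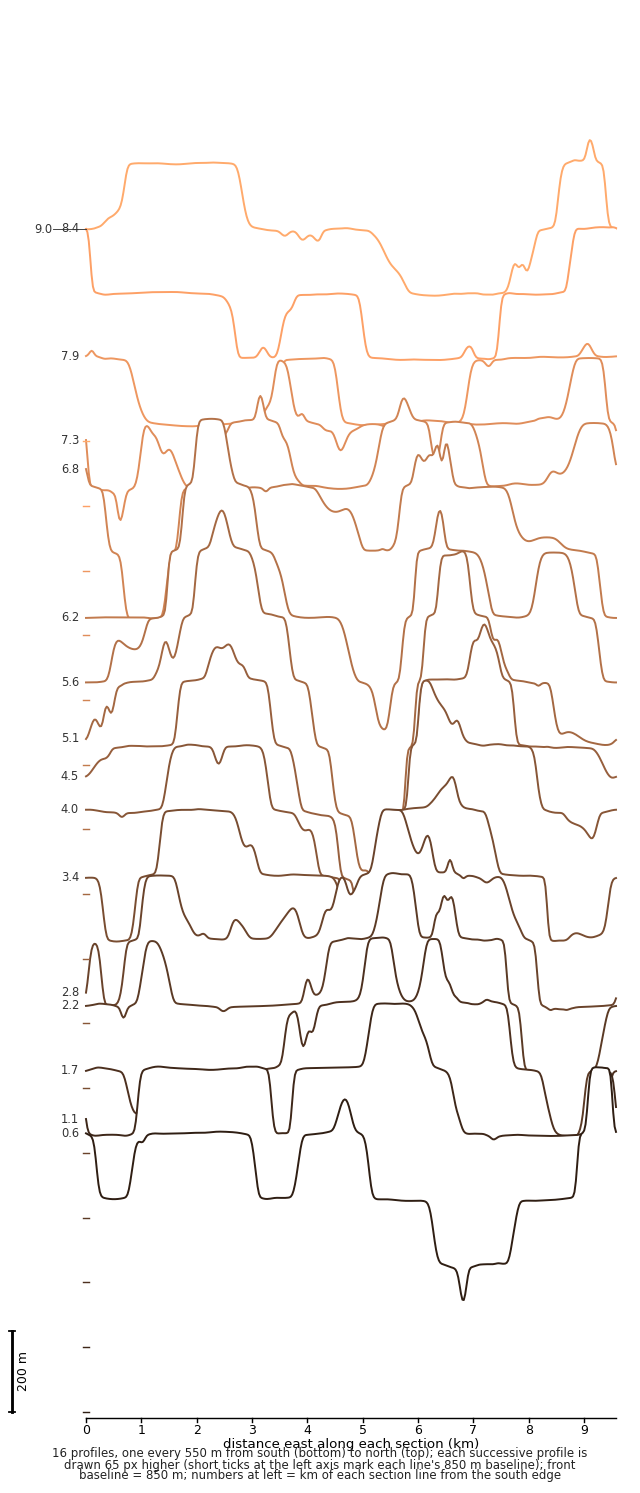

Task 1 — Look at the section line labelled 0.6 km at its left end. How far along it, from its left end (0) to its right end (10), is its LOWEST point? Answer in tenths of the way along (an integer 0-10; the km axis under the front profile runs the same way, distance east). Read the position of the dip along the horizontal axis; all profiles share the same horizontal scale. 7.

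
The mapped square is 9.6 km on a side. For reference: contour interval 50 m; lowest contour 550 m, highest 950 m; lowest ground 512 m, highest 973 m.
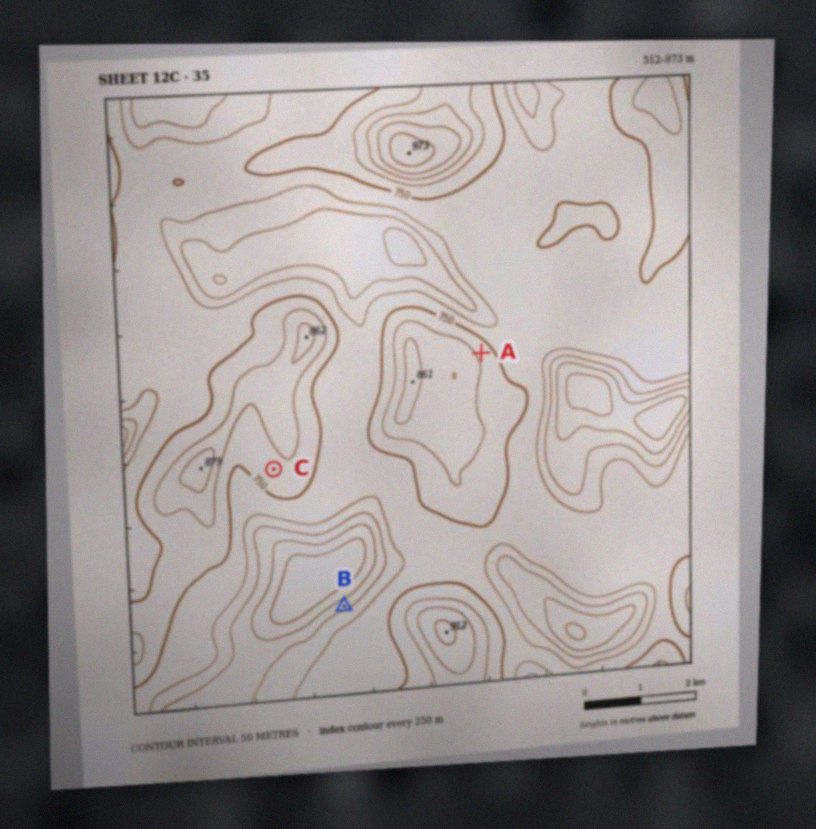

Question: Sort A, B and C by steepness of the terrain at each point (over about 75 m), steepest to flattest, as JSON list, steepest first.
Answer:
["B", "A", "C"]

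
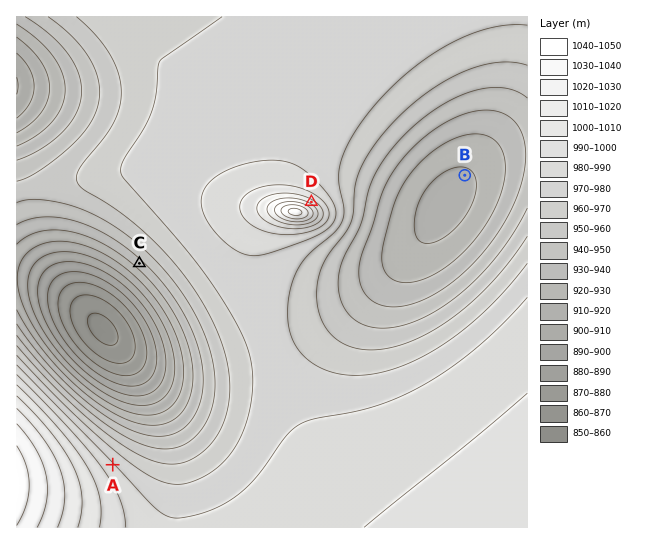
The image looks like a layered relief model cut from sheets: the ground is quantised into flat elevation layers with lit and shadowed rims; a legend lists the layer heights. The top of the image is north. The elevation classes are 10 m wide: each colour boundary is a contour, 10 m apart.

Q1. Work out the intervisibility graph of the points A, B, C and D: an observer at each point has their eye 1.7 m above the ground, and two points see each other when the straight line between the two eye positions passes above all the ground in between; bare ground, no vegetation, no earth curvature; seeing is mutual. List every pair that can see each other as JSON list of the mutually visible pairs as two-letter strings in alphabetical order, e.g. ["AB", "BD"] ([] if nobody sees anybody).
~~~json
["AC", "BD"]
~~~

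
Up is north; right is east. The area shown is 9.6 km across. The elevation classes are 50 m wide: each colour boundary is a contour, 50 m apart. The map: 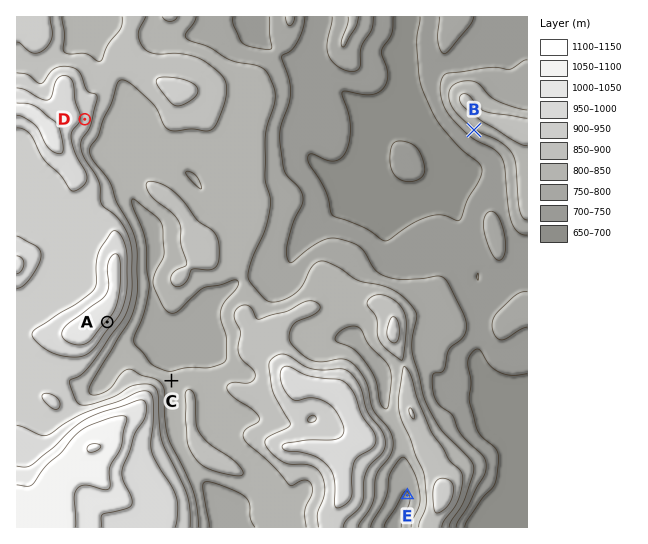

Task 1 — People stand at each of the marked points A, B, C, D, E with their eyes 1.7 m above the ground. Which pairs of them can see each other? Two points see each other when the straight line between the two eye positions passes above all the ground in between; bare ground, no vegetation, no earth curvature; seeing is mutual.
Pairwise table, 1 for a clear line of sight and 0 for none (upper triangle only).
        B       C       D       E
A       1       1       0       0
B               0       1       0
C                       0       0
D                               0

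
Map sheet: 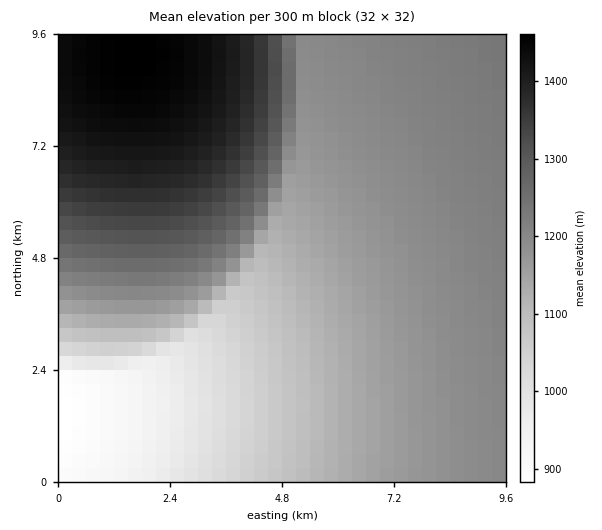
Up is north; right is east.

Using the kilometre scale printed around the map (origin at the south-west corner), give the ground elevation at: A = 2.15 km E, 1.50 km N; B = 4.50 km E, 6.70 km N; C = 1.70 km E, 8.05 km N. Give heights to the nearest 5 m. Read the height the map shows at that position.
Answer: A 945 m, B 1280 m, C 1450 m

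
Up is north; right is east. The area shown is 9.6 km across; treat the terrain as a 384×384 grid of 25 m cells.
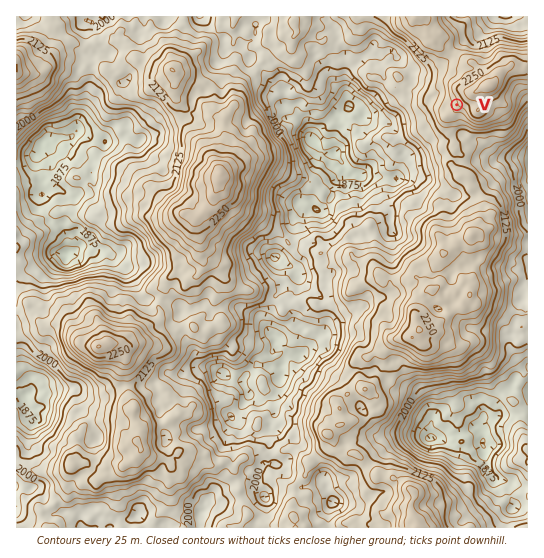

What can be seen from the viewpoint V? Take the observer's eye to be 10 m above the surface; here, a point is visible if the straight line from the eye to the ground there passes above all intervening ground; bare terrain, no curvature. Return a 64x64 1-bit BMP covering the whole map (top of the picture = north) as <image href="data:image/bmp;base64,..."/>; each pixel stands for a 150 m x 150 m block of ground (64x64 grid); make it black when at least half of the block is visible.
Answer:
<image width="64" height="64" href="data:image/bmp;base64,Qk0+AgAAAAAAAD4AAAAoAAAAQAAAAEAAAAABAAEAAAAAAAACAAATCwAAEwsAAAIAAAAAAAAA////AAAAAAAAAABwAAAAAAAAAAQAAAAAAAAADAAAAAAAAAAMAAAAAAAAAAgAAAAAAAAAGAAAAAAAAAwMAAAAAAAAHgAAAAAAAAB+/AAAAAAAAP/8AAAAAAAB3/wAAAAAAAHP+AAAAAAAAcngAgAAAAAB8cAAwAAAAAH/wABAAAAAA4/gAIAAAAAHn/ADgAAAAAP/4ADQAAAAAf8AAAAAAAADgAAAAAAAAAMAAAAAAAAAA5AYADAAAAAb8BwAGAAAAD/wPAAAAAAAv/C8AAOYAAA/w7wABDgAACAAcAAAMAAAAAAAQABgAAAAAAPgAGAAAAAAF8AAYAAAAAA/gGAwAAAAAD+AA+AAAAAA/wAPwAAAAAH+AD/gAAAAAf4G//wAAAAB/D//xgAAAAH9/+4PgAAAAf//7n/wAAAA///+f/AAAAB//P7/8AAAAH/xz//4AAAAP+OA/HwAAAB//wA4+AAAAH//AAD4AAAAf/4AAfgAAAB//gAH4AAAAP/8AAWAAAAAf/4AB8AAAAB/+gADgAAAADf5wAAAAAAAP//AAAAAAAA//8AGgAAAAB//gAfAAAAAH++Bl4DgAAwfz4GbAOAAD5+PjYgA8AAP/48NgADwAB+fv4iQAMAAD5k/73AAgAAf2H//+AAAABnQP//4AAAADMAfP/gAAAAOUB5/8AAMAAQAPzxwAA=="/>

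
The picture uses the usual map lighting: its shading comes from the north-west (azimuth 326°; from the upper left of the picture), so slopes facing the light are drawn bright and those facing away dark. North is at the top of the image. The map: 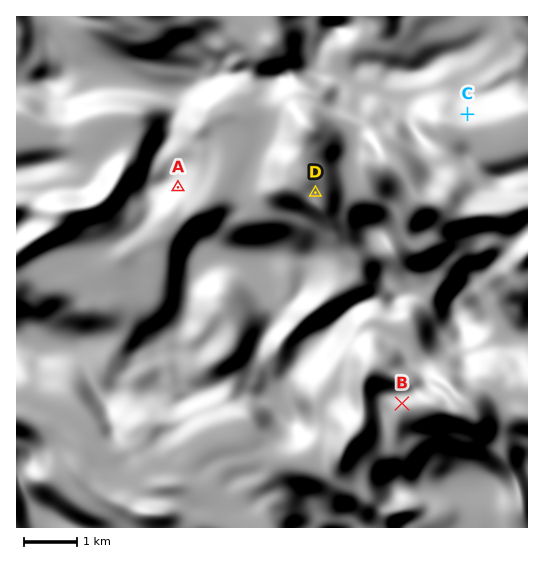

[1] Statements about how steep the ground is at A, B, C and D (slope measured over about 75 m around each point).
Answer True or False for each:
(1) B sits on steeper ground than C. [False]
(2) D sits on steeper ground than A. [False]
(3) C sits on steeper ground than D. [True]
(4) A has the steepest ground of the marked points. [False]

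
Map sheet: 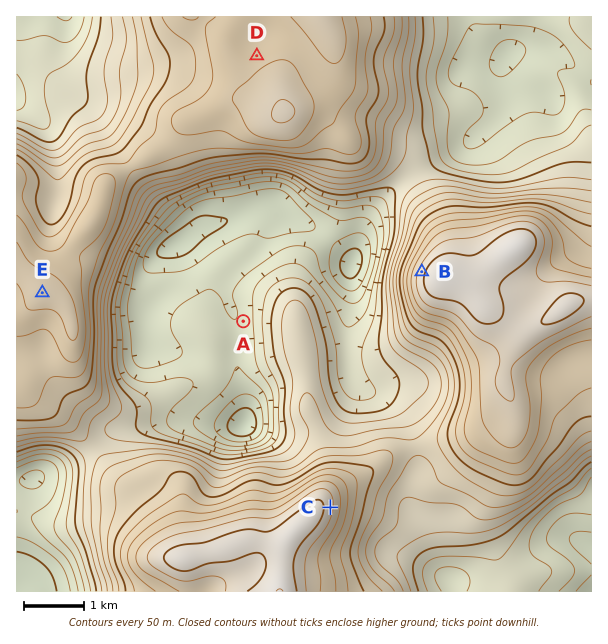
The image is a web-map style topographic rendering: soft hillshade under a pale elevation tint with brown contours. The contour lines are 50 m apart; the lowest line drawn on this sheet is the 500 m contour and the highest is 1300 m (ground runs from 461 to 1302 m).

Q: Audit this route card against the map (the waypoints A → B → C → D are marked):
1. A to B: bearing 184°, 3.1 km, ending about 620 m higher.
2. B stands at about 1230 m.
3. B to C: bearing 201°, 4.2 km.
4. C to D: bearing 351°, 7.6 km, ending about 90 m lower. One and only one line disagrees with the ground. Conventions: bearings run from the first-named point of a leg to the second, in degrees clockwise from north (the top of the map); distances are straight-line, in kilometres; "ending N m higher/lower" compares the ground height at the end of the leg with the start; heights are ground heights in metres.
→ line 1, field bearing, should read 75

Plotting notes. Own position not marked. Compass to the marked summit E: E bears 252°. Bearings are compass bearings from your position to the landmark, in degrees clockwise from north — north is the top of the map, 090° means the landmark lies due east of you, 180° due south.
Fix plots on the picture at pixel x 111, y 270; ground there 880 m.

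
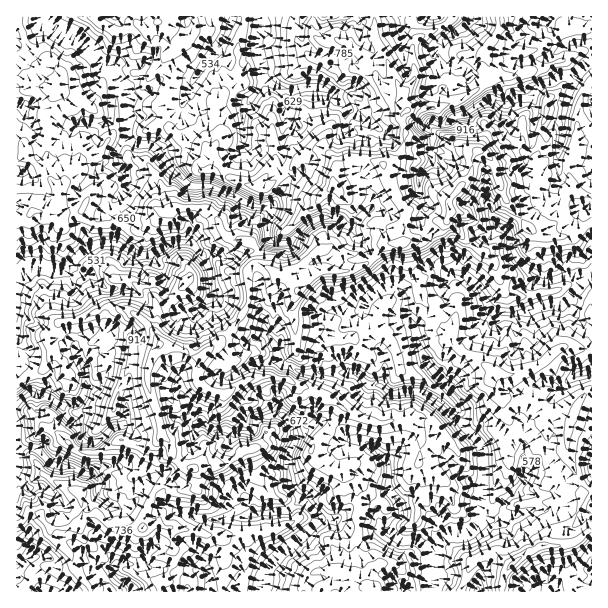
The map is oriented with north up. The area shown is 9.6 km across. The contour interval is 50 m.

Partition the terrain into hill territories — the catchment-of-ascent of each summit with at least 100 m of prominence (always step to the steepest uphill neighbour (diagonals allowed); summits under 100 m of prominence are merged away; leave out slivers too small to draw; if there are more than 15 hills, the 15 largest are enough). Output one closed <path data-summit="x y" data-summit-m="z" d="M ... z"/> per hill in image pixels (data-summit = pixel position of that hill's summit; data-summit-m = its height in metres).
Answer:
<path data-summit="159 345" data-summit-m="1211" d="M591 16l-378 0 6 4 11 4 0 2-6 13-30 39-20-6-12 6-16 16-8 3-10 0-2-5 0-3 10-9 2-14-3-2-18-2-10 6-29-28-16-9-20-15-26 1 1 575 243 0 8-25 50-49 21 2 12 8 30 1 11 3 7 8 18 1 15 9 6-8 8-7 18-1 6-4 12-13 9-6 6 0 4 3 26-2 2-2 0-6-4-10 32 0 10-10 5 0 20-10z"/><path data-summit="450 212" data-summit-m="1136" d="M531 97l-15 1-7 6-6 0-12-6-24 16-15 4-6 6-9 0-6-3-4 4 6 10 0 17-1 9-12 15 0 22 6 9-5 15 11 11 8 16 2 14 8 9 7 0 1-9 14-12 8-11 11-2 9-10 4 0 3 2 9-8 12-8 26-26 2-8 3-3-1-19 4-17 2-19-10 2-6 6-14-3 1-25z"/><path data-summit="512 564" data-summit-m="862" d="M591 475l-19 9-5 0-10 10-32 0 4 10 0 6-2 2-26 2-4-3-6 0-9 6-12 13-6 4-18 1-8 7-5 7-1 32 21 1 24 10 78 0 3-8 8-7 7-1 11 6 7-2z"/><path data-summit="375 588" data-summit-m="835" d="M326 518l-8 0-13 16-27 21-10 12-4 9-3 16 171-1 0-41-15-9-18-1-7-8-11-3-30-1-12-8z"/><path data-summit="401 243" data-summit-m="1141" d="M348 109l-2 1-2 16 10 9 4 9 0 21 15 35-1 7-22 20 5 7 12 11 17 22 6 17 12 8 20-20 9-6 7 0 11 6-7-9-2-14-2-6-6-10-11-11 5-15-6-9-2-13 4-15 10-9 1-18-11 1-8-4-19-1z"/><path data-summit="158 21" data-summit-m="756" d="M212 16l-169 1 19 14 16 9 29 28 10-6 18 2 3 2-2 14-10 9 0 3 2 5 10 0 8-3 16-16 8-5 9-1 13 7 2-1 30-39 6-13 0-2z"/>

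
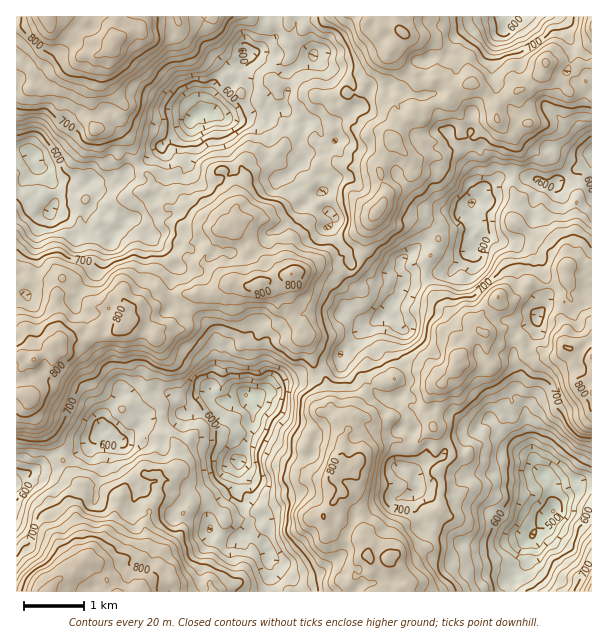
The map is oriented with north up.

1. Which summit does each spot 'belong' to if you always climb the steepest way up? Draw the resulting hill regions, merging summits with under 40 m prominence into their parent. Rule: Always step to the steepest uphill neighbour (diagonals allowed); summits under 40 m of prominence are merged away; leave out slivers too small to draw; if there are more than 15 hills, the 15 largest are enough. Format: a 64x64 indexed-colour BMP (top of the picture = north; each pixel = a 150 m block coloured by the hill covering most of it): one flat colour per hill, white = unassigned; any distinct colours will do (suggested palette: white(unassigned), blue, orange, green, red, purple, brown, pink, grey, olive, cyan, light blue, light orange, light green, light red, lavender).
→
<image width="64" height="64" href="data:image/bmp;base64,Qk12CAAAAAAAAHYAAAAoAAAAQAAAAEAAAAABAAQAAAAAAAAIAAATCwAAEwsAABAAAAAAAAAA////ALR3HwAOf/8ALKAsACgn1gC9Z5QAS1aMAMJ34wB/f38AIr28AM++FwDox64AeLv/AIrfmACWmP8A1bDFAEREREREREREREREREREERMzMzMzMzMzMzMzMzqqqqqqREREREREREREREREREQREzMzMzMzMzMzMzMzOqqqqqpERERERERERERERERERBMzMzMzMzMzMzMzMzMzqqqqqkREREREREREREREREREMzMzMzMzMzMzMzMzMzM6qqqqREREREREREREREREREQzMzMzMzMzMzMzMzMzMzqqqqpEREREREREREREREREQzMzMzMzMzMzMzM3d3czOqqqqkREREREREREREREIiIiMzMzMzMzMzMzd3d3d3d6qqqqREREREREREREREIiIiIzMzMzMzMzMzd3d3d3d3eqqqpERERERERERERERCIiMzMzMzMzMzMzN3d3d3d3d3qqqkREREREREREREREQiMzMzMzMzMzMzN3d3d3d3d3d6qqRERERERERERERERCIzMzMzMzMzMzM3d3d3d3d3d3qqpEREREREREREREREQzMzMzMzMzMzMzd3d3d3d3d3eqqkREREREREREREREREMzMzMzMzMzMzN3d3d3d3d3d3d3EUREREREREREREREQzMzMzMzMzMzM4d3dxERERF3d3cRFERERERERERERERDMzMzMzMzMzMziHd3EREREXd3dxERFEREREREREREREMzMzMzMzMzMzOIiHcRERGHd3d3EREREURERERERERERDMzMzMzMzMzM4iIhxERGId3d3cRERERFCIkREREREREMzMzMzMzMzMziIiIERGIh3d3dxERERERIiJEREREREQzMzMzMzMzMzeIiIiIGIiHd3d3EREREREiIiIiRERERDMzMzMzMzMzN4iIiIiIiId3d3cRERERESIhIiIiJEREMzMzMzMzMzM4iIiIiIiId3d3dxEREREREiESIiIiVVQzMzMzMzMzMziIiIiIiIh3d3d3ERERERERERERERFVVVUzMzMzMzMzOIiIiIiIiHd3d3cREREREREREREREVVVVVUzMzMzMzMziIiIiIiId3d3dxERERERERERERERVVVVVVVVMzMzMziIiIiIiIh3d3d3ERERERERERERERFVVVVVVVVTMzMzOIiIiIiIh3d3d3cREREREREREREREVVVVVVVVVUzMzOIiIiIiIiHd3d3dxERERERERERERERVVVVVVVVVVMzM4iIiIiIiId3d3d3ERERERERERERERFVVVVVVVVVVTMzOIiIiIiIh3d3d3cRERERERERERERFVVVVVVVVVVVUzM4iIiIiIiId3d3dxERERERERERERVVVVVVVVVVVVVVM4iIiIiIiIiId3d3ERERERERERERVVVVVVVVVVVVVVVYiIiIiIiIiIiHd3cRERERERERERVVVVVVVVVVVVVVVVWIiIiIiIiIiId3dxERERERERERFVVVVVVVVVVVVVVVWZiIiIiIiIiIh3d3EREREREREREVVVVVVVVVVVVVVVmZmIiIiIiIiIiHd3cRERERERERERFVVVVVVVVVVVVVmZmURESIiIiIiId3dxEREREREREREVVVVVVVVVVVVVmZmZREREiIiIiId3d3EREREREREREVVVVVVVVVVVVVWZmZmURERIiIiIh3d3cREREREREREVVVVVVVVVVVVVWZmZmZlBERGIiIh3d3dxEREREREREVVVVVVVVVVVVVVZmZmZmZEREiERF3d3d3ERERESIiEVVVVVVVVVVVVVVZmZmZmZmZkRERERd3d3cRERERIiIRFVVVVVVVVVVVVVmZmZmZmZmZERERF3d3dxEiERIhERERFVVVVVVVVVVVWZmZmZmZmZmREREXd3d3EiIiIiEREREVVVVVVVVVVVWZmZmZmZmZmZERERF3ciIRIiIiIRERERVVVVVVVVVVEZmZmZmZmZmZmREREXciIhEiIiIiIRERFVVRVVVVVVERGZmZmZmZmZmWYRERdiIiIiIiIiIiEREVVRERVVVRERGZmZmZmZmZmZZmZmZmZiIiIiIiIiIiERVRERFVVREREZmZmZmZmZmZlmZmZmZmZiIiIiIiIiIhFVEREVVVERERmZmZmZmZmZlmZmZmZmZmIiIiIiIiIiJVUREVVVUREZmZmZmZmZmZmWZmZmZmZmYiIiIiIiIiIiVRERVVVREUmZmZmZmZmZlmZmZmZmZmZiIiIiIiIiIiIiERFVVREUSZmZmZmZmZmWZmZmZmZmZmIiIiIiIiIiIiIREVJREURBERmZmZmZmWZmZmZmZmZmYiIiIiIiIiIiIiIiIiIiQREREZmZmZmZZmZmZmZmZmZiIiIiIiIiIiIiIiIiIiIhERERFpmZmZZmZmZmZmZmZmIiIiIiIiIiIiIiIiIiIiEREREWmZlmZmZmZmZmZmZmYiIiIiIiIiIiIiIiIiIiIREREWZmZmZmZmZmZmZmZmZiIiIiIiIiIiIiIiIiIiIhEREWZmZmZmZmZmZmZmZmZmIiIiIiIiIiIiIiIiIiIhERFmZmZmZmZmZmZmZmZmZmYiIiIiIiIiIiIiIiIiIRERFmZmZmZmZmZmZmZmZmZmZiIiIiIiIiIiIiIiIiIhERFmZmZmZmZmZmZmZmZmZma7IiIiIiIiIiIiIiIiIiIhFmZmZmZmZmZmZmZmZmZma7siIiIiIiIiIiIiIiIiIiEWZmZmZmZmZmZmZmZmZmZruyIiIiIiIiIiIiIiIiIiIRZmZmZmZmZmZmZmZmZmZmu7"/>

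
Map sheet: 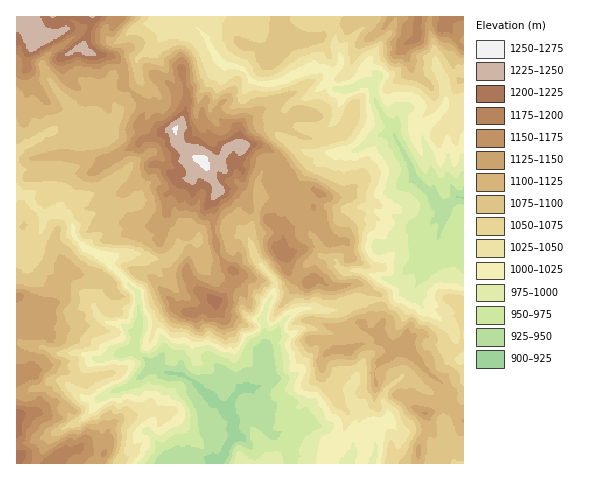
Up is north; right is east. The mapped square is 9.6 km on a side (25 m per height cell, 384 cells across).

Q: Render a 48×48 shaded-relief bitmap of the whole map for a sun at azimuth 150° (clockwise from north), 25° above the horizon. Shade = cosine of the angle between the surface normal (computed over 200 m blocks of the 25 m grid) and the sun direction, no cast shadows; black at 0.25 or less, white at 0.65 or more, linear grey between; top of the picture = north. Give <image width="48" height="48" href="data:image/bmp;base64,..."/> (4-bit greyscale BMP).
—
<image width="48" height="48" href="data:image/bmp;base64,Qk32BAAAAAAAAHYAAAAoAAAAMAAAADAAAAABAAQAAAAAAIAEAAATCwAAEwsAABAAAAAAAAAAAAAAABEREQAiIiIAMzMzAERERABVVVUAZmZmAHd3dwCIiIgAmZmZAKqqqgC7u7sAzMzMAN3d3QDu7u4A////AHhAWJmK6azJd3i6IjRVZlVXmVdSQ0iHeGZQFXl42oq6h4iaUCVEVlVWiXdjQieHd5h0ABVmm4ebqYh4kzVVVUREeIdkQxSId7u6cAA1iriKu5d3hmVmZlREWId0RTWHZ5q7yWACWauYq5hmZmZmd3ZWaImXV3iYdVaJmZUAFGiGeIhmZmZmZ4d3iIi5hmZ5dCJFZlhQASNVRWdnhVVmZoh3h4epl1RGhmU0VXm4QhEkRWZ3l1VFZoqHd2epVlVnd5qXeIm92lIjJHiIeYdUREeoeFSLU1d3Z3m7qXVXrMc0ZXmXeZh1VTOJmXRap2d1VlVpmHUhJJqGiImZmph2VnRru6VJqod2VkRGiJqGQznJiYmau6h1VXdIq8lGmpZ3d2d4qqu8ulbLqqvLzsqFM1hVZop1V4d3d3iZmqqqu4J7vL7c3v6oQxNVVWd3Q2h3ZneIh4iImqNJvd3s3e27ZEMzRWZnUTNFZnZoh3d4m7dHm8vMu8yKsyMzISRFYhE1ZndnmXd4rLdWZmeaus6jy2RFUxI0MyNGd3ZVeZiHiZdFQzVWm8zjTN27uXZVVDRERDQ0WJmHhohENFQyarzpOL7bvKhUZlQyISNFZ5mHV5hkRWMjWaqah2eXVGZVZnUyI1VFZ3ZUNmZEM1RFVnZoiWNVVmZ5l2ZUVXZEVVMzVDNGQTZVRGWIiqZXeqhniHZVZnZUVVV5l3d5gzVXRGZneKqJqZdUaHdlZndVVWiKu6mJp2VWdmczVmiZmaqHZ3d1Z3hkdliHeIh3mIdmh3dDV3aHVpuph3ZlVndjR3VmZmVomYmImJZVVneHVHmYmYdlRmZ2RnZmVVRGmpm7uZdFV3d4dWeIiYh1NGWJh2ZmZlVFiqed65dEVneKqYh3d3h3QVZomHZmd3ZVeaha3JdlZmZ4iamGVWZ5h3l2eImXVndUeJl3mrh2ZlREVXmYdlaImWiYh3i6hViFVomXmbp2ZkIjRFeZmGiImWd4iGV7uFV2VWiImquGZlQ0RDV4iHiImWZ3d2Q1m5U1RmZnibynZVZlQyRmdoeIiFRFVlQyNqplZkQzWKymVniZmFNWZ3eIiIdURVVDIkeXZ1MyFFZlV4iavLdmZ3Z4mJmHZmZmQzNEV4RTEkRHeHd2eruXZWdXh4iZh3d3YzQwBIZUIUd4d4iHR6qYhVhUd3iamHh3dSRBAXZVQBV3ZWd4RJl5hkaFV3iIiIiHh1RUMnZTZRJGdkNFQVl5mGaZZnh2eIiHeGRVVHcyN0ERNnZEYhZ3qpiZh5mGiIiIZ2VmVnhDFXVUEUiGmWVTiqmHdpuImZmZeGVUR4hlM2irlTN3armFWKlndXuorLzMuHQhJHh2ZmeLy5d5VqmImZl3eHvoSsu6mZYhAEd3eJdnq7uZhqt2jMyYinnuYlh1RIhjADZneIZVeaqphoyjOM+6h3aLySSHlkZ1QkZ2ZmVVZneJmFe3FIzLqHZmeoe7zZZmVWZ1VVVVZmZneIRIQlmYqXZmVYjNn+l2Zld2VVZlZmZmdpYmc1iFeA=="/>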